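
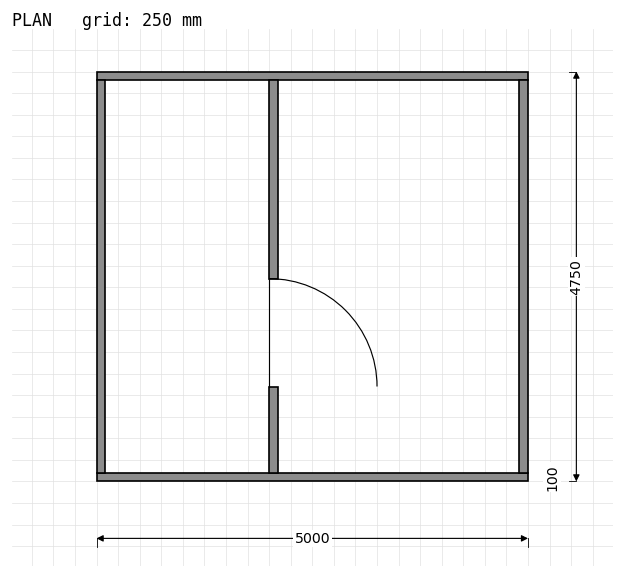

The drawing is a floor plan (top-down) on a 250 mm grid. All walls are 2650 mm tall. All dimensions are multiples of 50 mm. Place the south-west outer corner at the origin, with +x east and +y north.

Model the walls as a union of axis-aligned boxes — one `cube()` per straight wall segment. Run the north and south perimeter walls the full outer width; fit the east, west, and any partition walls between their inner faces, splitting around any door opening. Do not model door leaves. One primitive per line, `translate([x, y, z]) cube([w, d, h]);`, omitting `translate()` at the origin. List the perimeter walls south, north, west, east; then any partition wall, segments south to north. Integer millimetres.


cube([5000, 100, 2650]);
translate([0, 4650, 0]) cube([5000, 100, 2650]);
translate([0, 100, 0]) cube([100, 4550, 2650]);
translate([4900, 100, 0]) cube([100, 4550, 2650]);
translate([2000, 100, 0]) cube([100, 1000, 2650]);
translate([2000, 2350, 0]) cube([100, 2300, 2650]);


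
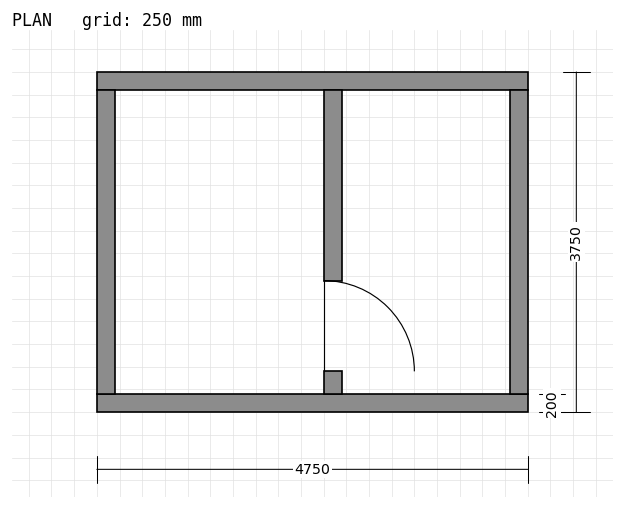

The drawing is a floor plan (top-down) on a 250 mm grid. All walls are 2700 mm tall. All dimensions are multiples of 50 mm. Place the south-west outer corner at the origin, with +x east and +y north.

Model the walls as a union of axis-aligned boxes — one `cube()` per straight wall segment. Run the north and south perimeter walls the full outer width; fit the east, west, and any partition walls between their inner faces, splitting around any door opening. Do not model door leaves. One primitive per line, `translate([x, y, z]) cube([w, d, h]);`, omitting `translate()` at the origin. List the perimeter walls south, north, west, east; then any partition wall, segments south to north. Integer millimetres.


cube([4750, 200, 2700]);
translate([0, 3550, 0]) cube([4750, 200, 2700]);
translate([0, 200, 0]) cube([200, 3350, 2700]);
translate([4550, 200, 0]) cube([200, 3350, 2700]);
translate([2500, 200, 0]) cube([200, 250, 2700]);
translate([2500, 1450, 0]) cube([200, 2100, 2700]);


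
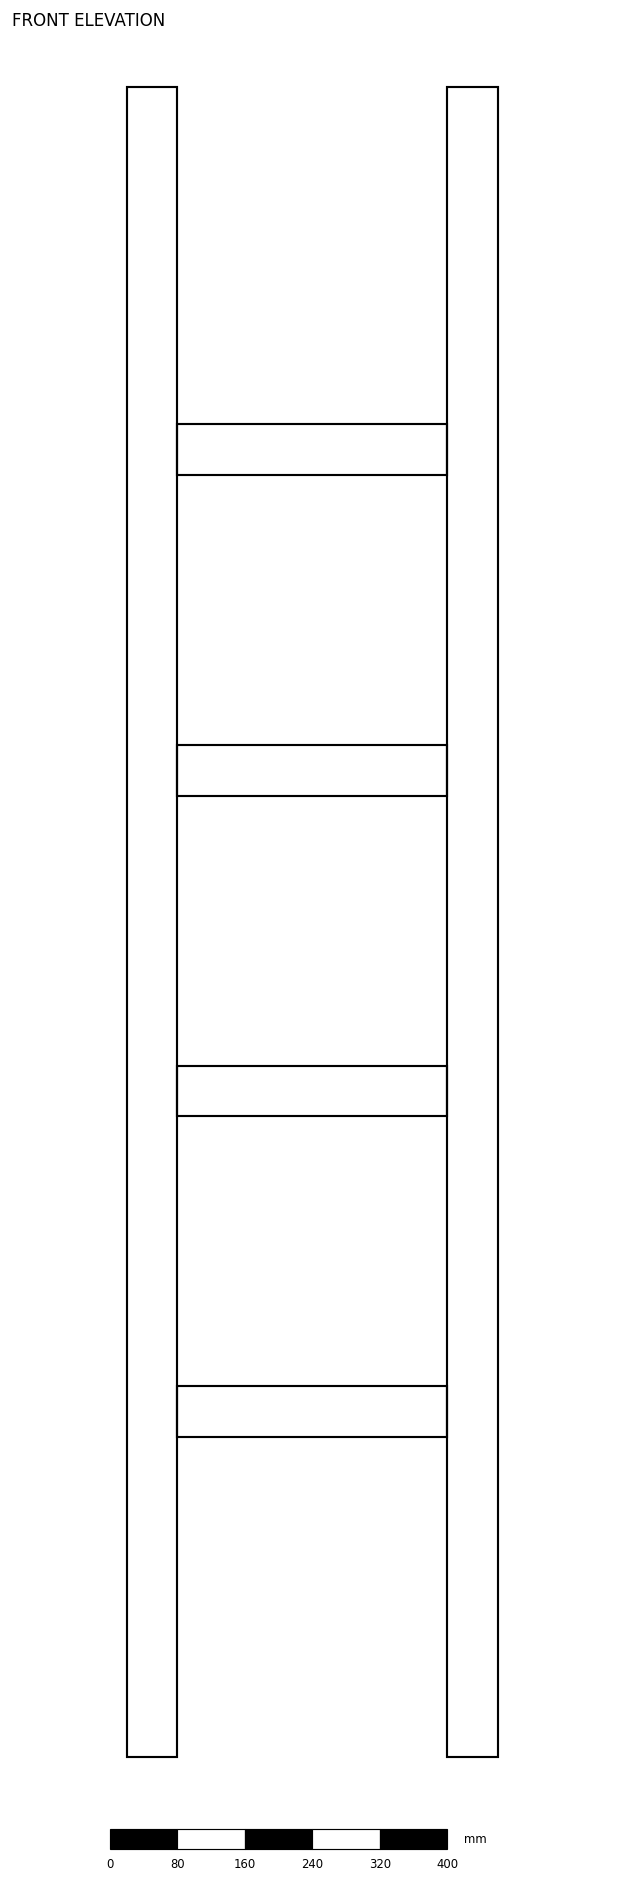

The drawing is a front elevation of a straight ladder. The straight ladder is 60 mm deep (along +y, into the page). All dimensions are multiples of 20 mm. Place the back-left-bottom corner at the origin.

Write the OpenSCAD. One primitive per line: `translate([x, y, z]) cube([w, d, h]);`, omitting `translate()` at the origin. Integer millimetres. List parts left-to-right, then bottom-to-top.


cube([60, 60, 1980]);
translate([60, 0, 380]) cube([320, 60, 60]);
translate([60, 0, 760]) cube([320, 60, 60]);
translate([60, 0, 1140]) cube([320, 60, 60]);
translate([60, 0, 1520]) cube([320, 60, 60]);
translate([380, 0, 0]) cube([60, 60, 1980]);


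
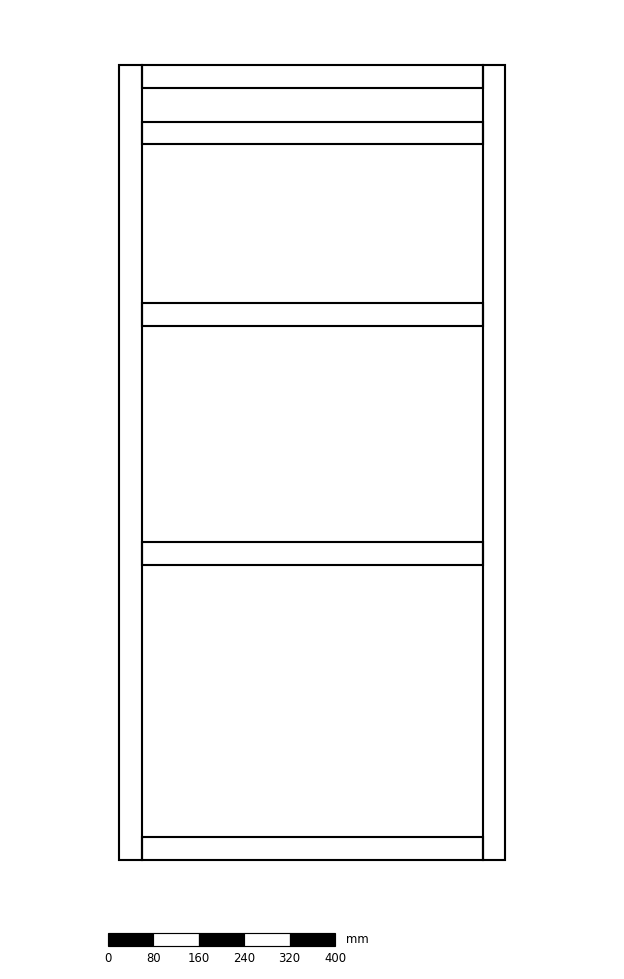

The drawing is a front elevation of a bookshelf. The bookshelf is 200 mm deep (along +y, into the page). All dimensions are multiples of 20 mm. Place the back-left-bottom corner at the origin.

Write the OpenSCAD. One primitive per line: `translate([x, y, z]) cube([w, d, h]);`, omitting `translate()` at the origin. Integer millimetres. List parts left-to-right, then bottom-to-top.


cube([40, 200, 1400]);
translate([40, 0, 0]) cube([600, 200, 40]);
translate([40, 0, 520]) cube([600, 200, 40]);
translate([40, 0, 940]) cube([600, 200, 40]);
translate([40, 0, 1260]) cube([600, 200, 40]);
translate([40, 0, 1360]) cube([600, 200, 40]);
translate([640, 0, 0]) cube([40, 200, 1400]);


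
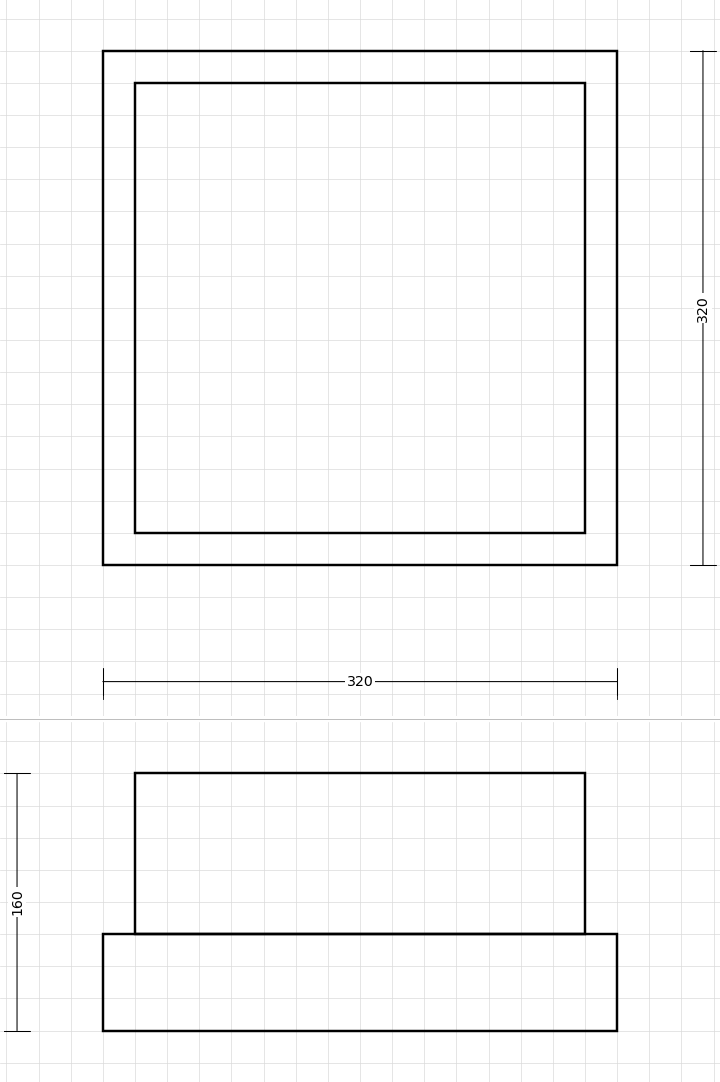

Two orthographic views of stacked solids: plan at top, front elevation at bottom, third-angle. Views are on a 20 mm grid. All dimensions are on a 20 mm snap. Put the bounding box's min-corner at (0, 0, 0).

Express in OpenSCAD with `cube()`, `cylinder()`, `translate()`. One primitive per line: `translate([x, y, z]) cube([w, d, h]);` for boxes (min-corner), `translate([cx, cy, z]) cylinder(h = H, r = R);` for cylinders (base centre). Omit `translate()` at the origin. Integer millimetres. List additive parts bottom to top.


cube([320, 320, 60]);
translate([20, 20, 60]) cube([280, 280, 100]);


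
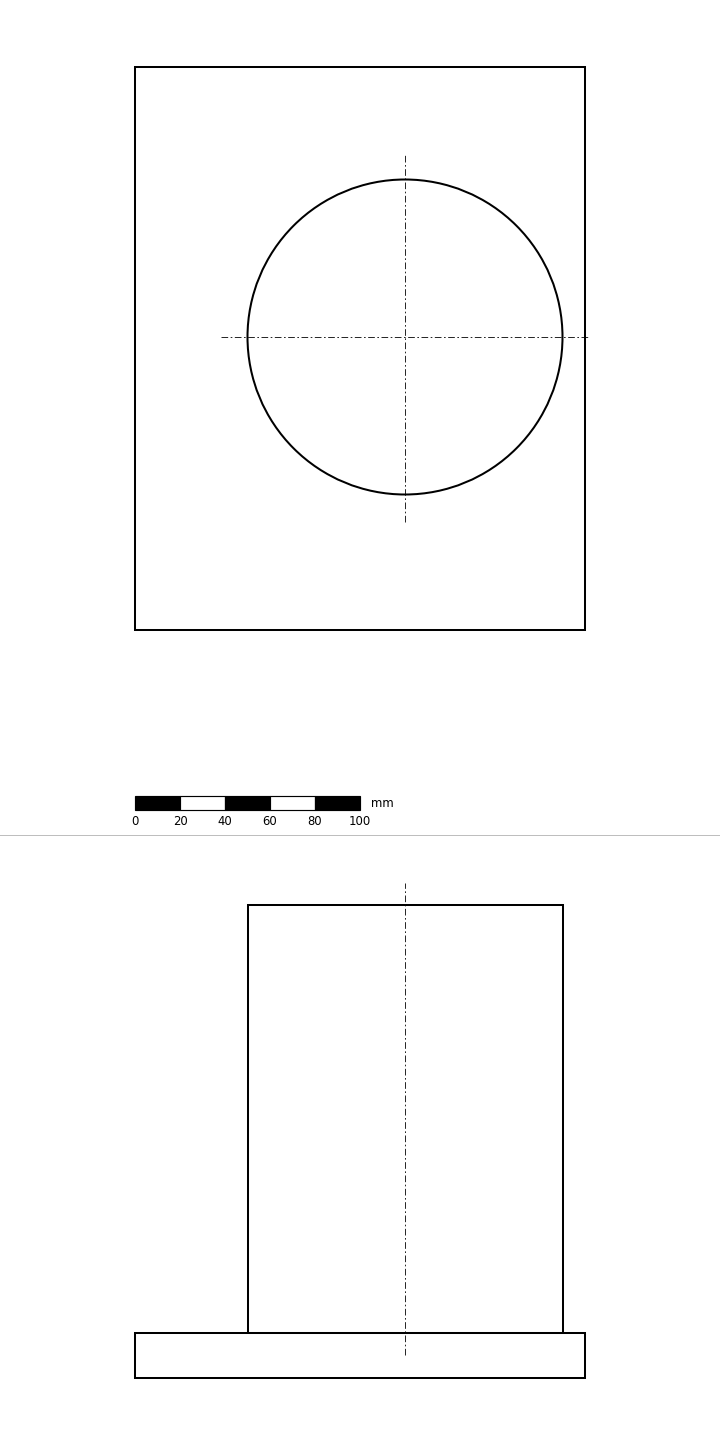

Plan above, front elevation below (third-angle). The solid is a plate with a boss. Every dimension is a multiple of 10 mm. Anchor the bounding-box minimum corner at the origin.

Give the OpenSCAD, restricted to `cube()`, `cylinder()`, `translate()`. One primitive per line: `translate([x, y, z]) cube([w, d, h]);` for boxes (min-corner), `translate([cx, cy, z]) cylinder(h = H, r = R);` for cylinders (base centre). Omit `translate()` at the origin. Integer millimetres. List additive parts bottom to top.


cube([200, 250, 20]);
translate([120, 130, 20]) cylinder(h = 190, r = 70);


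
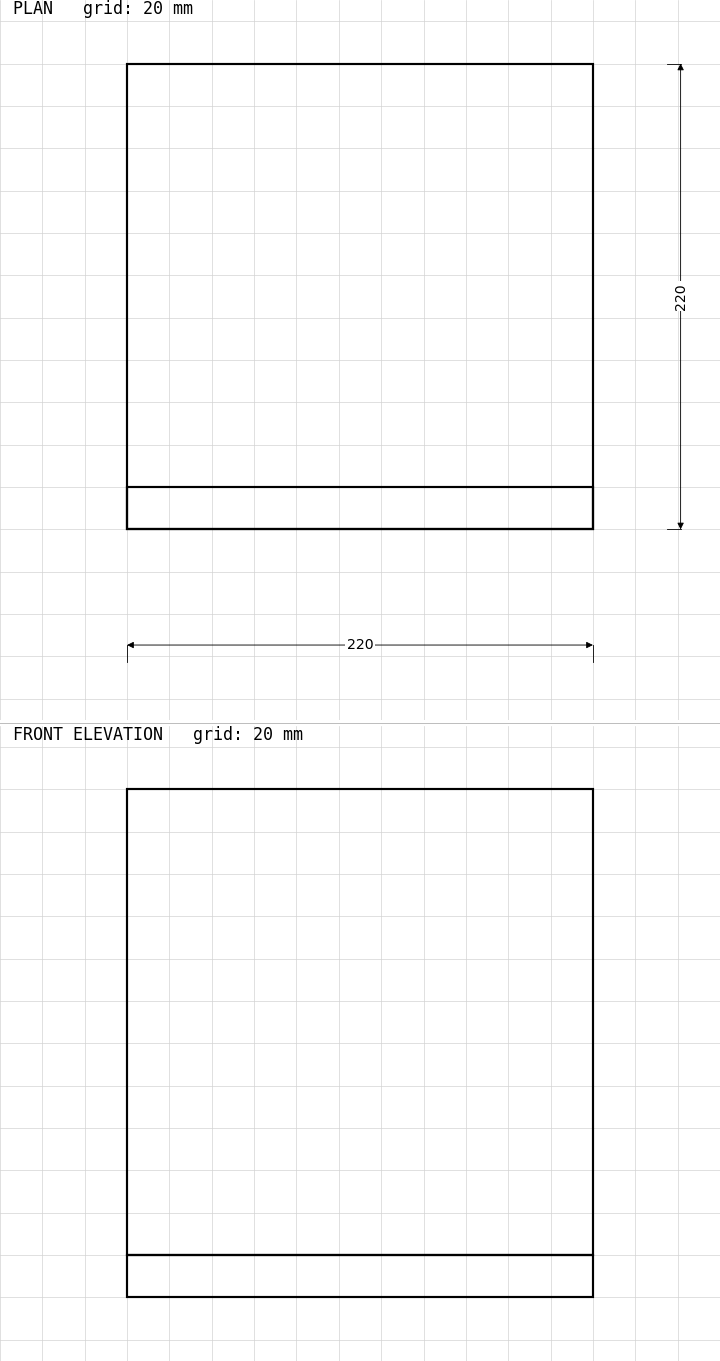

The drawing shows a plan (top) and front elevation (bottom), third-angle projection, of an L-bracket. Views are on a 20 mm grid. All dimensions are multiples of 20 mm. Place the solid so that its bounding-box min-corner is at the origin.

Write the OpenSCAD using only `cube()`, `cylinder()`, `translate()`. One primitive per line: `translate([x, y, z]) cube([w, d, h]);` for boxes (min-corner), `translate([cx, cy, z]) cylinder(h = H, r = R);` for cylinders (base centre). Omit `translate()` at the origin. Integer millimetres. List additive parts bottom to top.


cube([220, 220, 20]);
translate([0, 0, 20]) cube([220, 20, 220]);


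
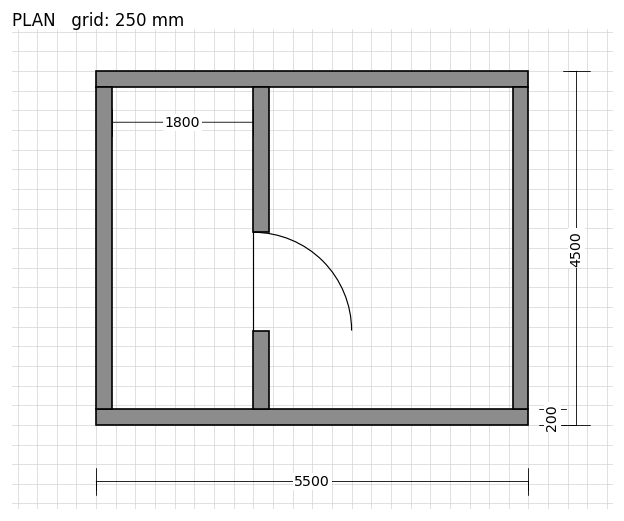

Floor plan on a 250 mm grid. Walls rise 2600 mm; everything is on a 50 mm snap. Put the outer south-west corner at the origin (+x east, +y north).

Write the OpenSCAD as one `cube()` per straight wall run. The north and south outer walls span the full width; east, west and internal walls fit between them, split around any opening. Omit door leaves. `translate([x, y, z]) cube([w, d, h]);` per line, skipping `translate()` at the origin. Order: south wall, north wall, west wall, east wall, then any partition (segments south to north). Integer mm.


cube([5500, 200, 2600]);
translate([0, 4300, 0]) cube([5500, 200, 2600]);
translate([0, 200, 0]) cube([200, 4100, 2600]);
translate([5300, 200, 0]) cube([200, 4100, 2600]);
translate([2000, 200, 0]) cube([200, 1000, 2600]);
translate([2000, 2450, 0]) cube([200, 1850, 2600]);


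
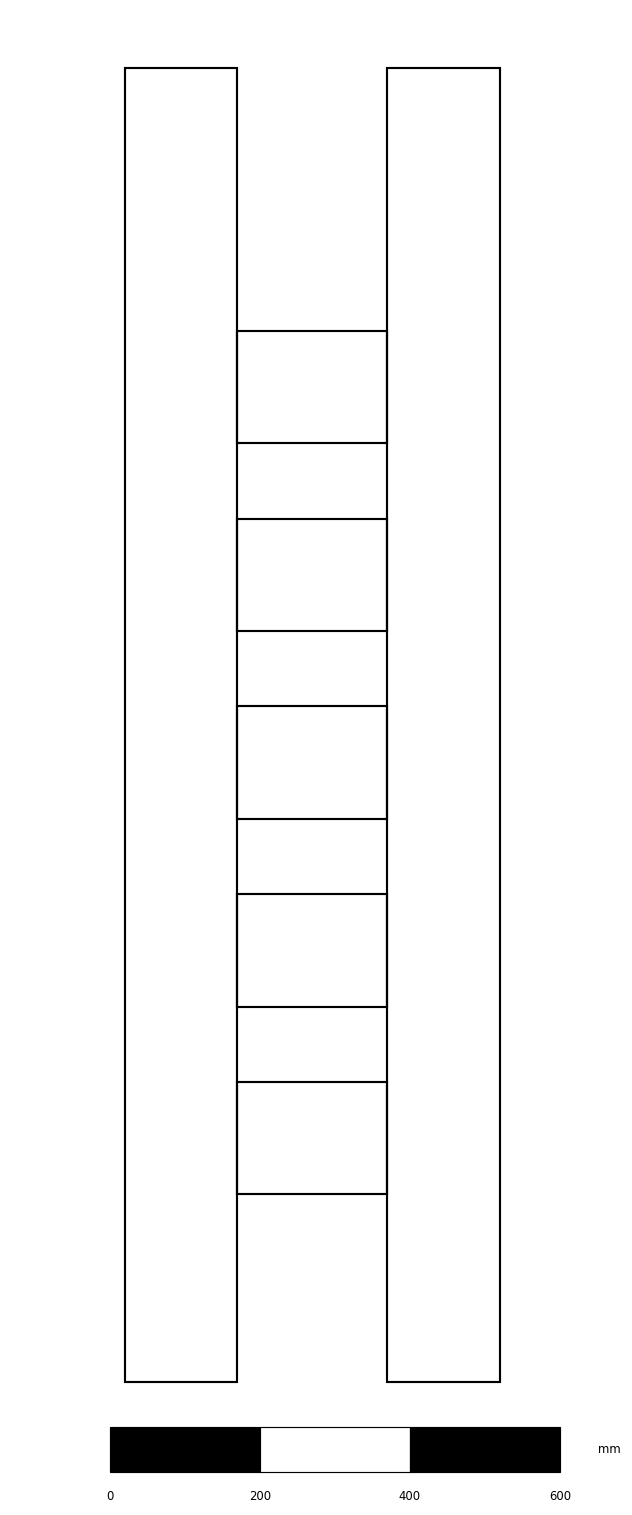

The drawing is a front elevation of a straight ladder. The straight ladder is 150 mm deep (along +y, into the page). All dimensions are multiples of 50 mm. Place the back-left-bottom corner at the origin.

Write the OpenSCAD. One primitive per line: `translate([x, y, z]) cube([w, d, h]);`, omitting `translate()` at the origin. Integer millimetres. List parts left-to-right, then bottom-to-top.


cube([150, 150, 1750]);
translate([150, 0, 250]) cube([200, 150, 150]);
translate([150, 0, 500]) cube([200, 150, 150]);
translate([150, 0, 750]) cube([200, 150, 150]);
translate([150, 0, 1000]) cube([200, 150, 150]);
translate([150, 0, 1250]) cube([200, 150, 150]);
translate([350, 0, 0]) cube([150, 150, 1750]);


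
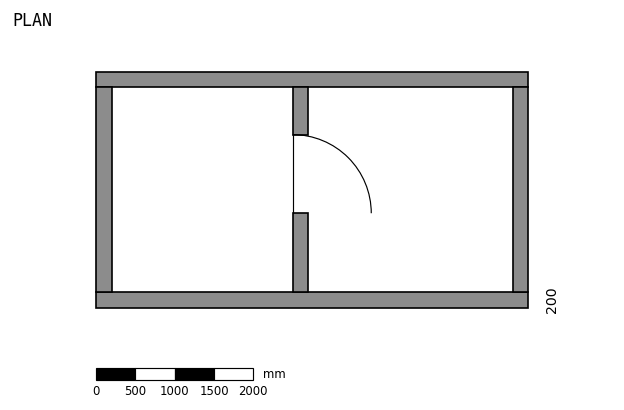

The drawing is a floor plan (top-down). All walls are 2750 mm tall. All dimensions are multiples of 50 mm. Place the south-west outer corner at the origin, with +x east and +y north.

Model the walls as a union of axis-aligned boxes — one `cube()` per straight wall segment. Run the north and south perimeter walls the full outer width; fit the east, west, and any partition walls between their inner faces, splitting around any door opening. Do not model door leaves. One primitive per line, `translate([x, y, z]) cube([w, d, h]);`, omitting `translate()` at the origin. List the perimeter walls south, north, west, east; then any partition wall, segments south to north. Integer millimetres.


cube([5500, 200, 2750]);
translate([0, 2800, 0]) cube([5500, 200, 2750]);
translate([0, 200, 0]) cube([200, 2600, 2750]);
translate([5300, 200, 0]) cube([200, 2600, 2750]);
translate([2500, 200, 0]) cube([200, 1000, 2750]);
translate([2500, 2200, 0]) cube([200, 600, 2750]);


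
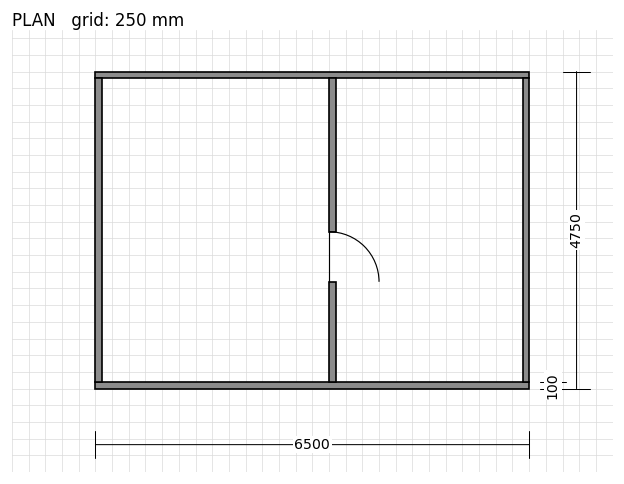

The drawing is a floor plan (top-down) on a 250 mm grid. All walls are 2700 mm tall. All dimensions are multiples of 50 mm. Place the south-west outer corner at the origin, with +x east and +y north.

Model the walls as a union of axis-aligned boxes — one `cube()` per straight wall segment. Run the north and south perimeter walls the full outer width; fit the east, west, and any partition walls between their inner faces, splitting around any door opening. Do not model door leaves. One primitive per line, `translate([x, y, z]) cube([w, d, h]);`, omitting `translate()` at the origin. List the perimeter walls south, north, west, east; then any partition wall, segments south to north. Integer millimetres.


cube([6500, 100, 2700]);
translate([0, 4650, 0]) cube([6500, 100, 2700]);
translate([0, 100, 0]) cube([100, 4550, 2700]);
translate([6400, 100, 0]) cube([100, 4550, 2700]);
translate([3500, 100, 0]) cube([100, 1500, 2700]);
translate([3500, 2350, 0]) cube([100, 2300, 2700]);


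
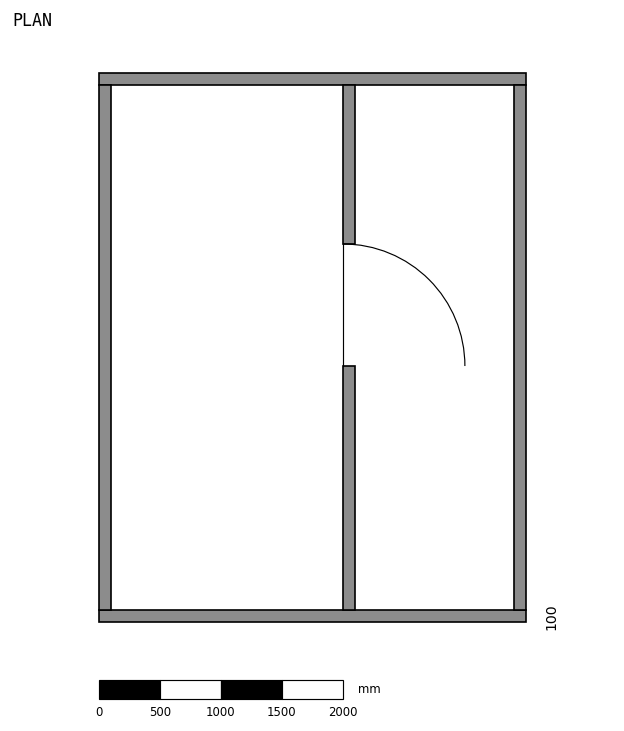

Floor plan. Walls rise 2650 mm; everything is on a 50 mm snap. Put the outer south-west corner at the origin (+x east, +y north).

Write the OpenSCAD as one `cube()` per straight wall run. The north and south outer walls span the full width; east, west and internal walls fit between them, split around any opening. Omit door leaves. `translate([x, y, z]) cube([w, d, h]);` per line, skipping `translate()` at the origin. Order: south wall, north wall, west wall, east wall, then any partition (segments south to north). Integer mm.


cube([3500, 100, 2650]);
translate([0, 4400, 0]) cube([3500, 100, 2650]);
translate([0, 100, 0]) cube([100, 4300, 2650]);
translate([3400, 100, 0]) cube([100, 4300, 2650]);
translate([2000, 100, 0]) cube([100, 2000, 2650]);
translate([2000, 3100, 0]) cube([100, 1300, 2650]);


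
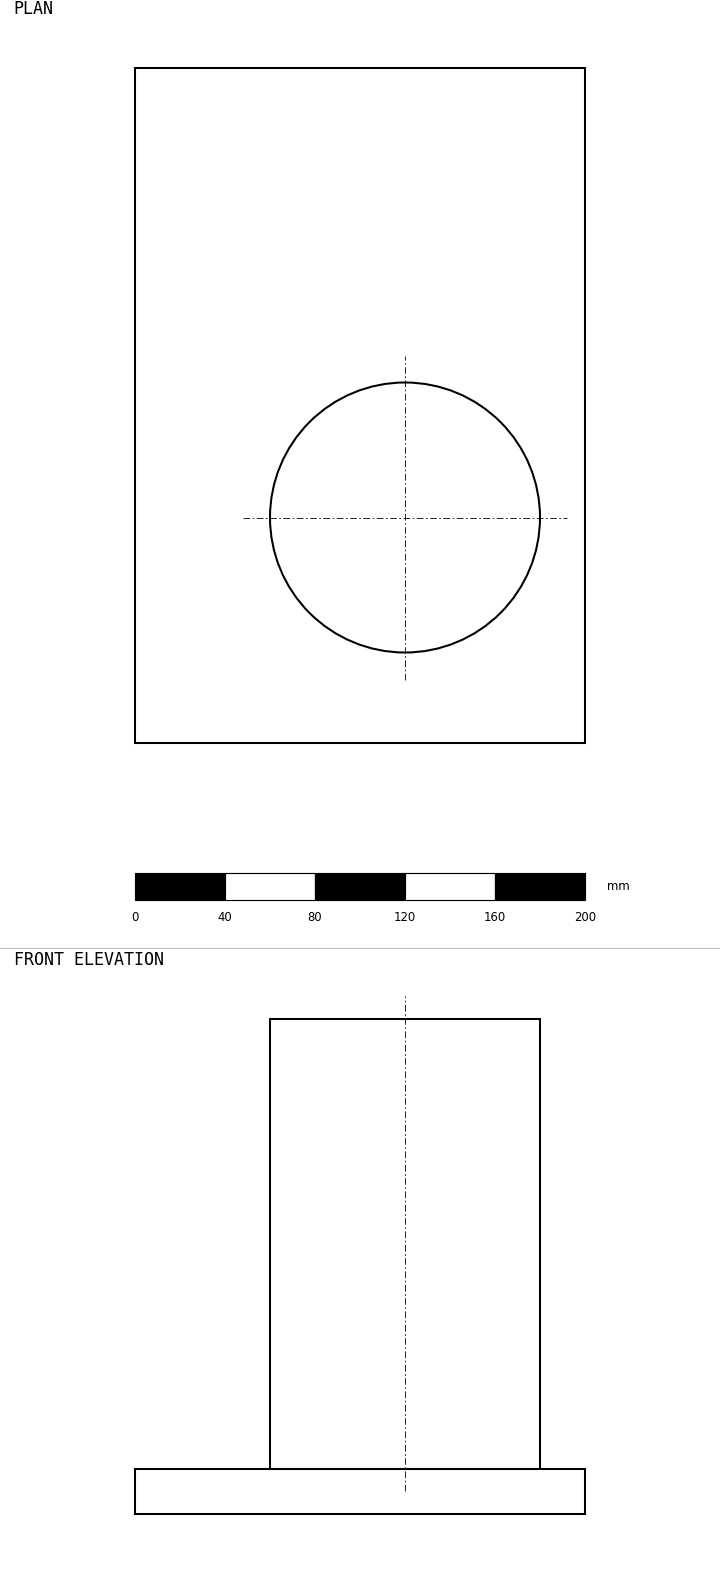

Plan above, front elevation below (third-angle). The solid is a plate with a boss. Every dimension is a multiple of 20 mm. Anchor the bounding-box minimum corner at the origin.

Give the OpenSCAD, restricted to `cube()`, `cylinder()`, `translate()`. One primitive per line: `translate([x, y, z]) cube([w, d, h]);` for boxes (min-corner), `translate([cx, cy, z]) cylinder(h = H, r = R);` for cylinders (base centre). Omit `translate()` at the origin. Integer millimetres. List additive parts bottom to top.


cube([200, 300, 20]);
translate([120, 100, 20]) cylinder(h = 200, r = 60);


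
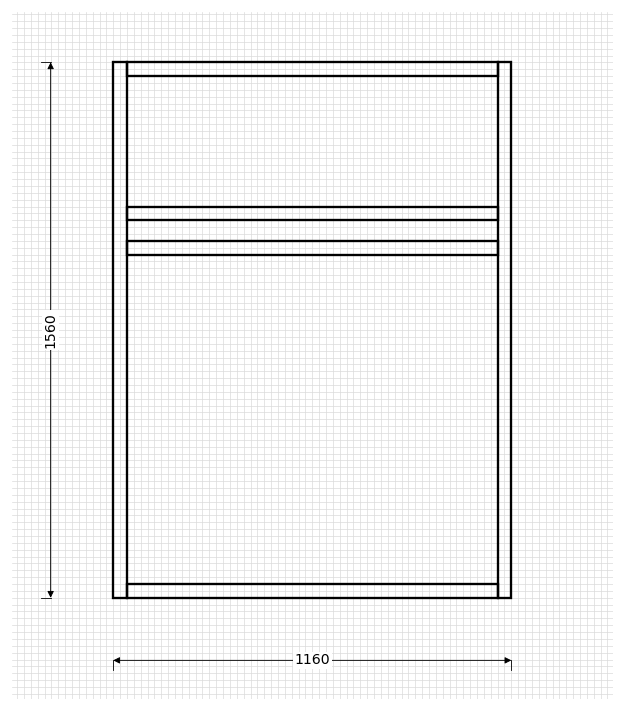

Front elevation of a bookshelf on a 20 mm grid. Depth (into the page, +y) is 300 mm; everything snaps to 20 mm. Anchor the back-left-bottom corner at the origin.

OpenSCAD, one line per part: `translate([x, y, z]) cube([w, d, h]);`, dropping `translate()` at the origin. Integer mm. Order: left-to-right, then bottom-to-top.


cube([40, 300, 1560]);
translate([40, 0, 0]) cube([1080, 300, 40]);
translate([40, 0, 1000]) cube([1080, 300, 40]);
translate([40, 0, 1100]) cube([1080, 300, 40]);
translate([40, 0, 1520]) cube([1080, 300, 40]);
translate([1120, 0, 0]) cube([40, 300, 1560]);


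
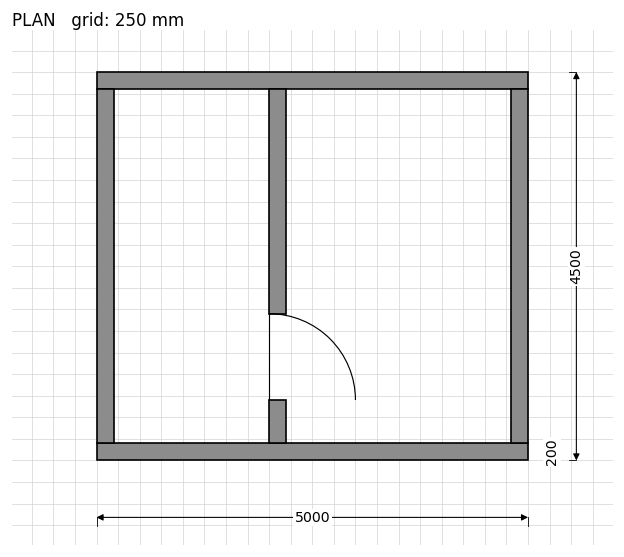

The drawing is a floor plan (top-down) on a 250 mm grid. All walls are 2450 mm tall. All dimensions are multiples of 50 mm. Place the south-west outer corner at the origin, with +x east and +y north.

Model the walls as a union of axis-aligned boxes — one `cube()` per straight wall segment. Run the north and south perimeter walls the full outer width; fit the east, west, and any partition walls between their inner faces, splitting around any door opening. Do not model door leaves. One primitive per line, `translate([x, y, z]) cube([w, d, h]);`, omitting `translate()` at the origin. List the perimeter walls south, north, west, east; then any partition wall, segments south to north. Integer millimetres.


cube([5000, 200, 2450]);
translate([0, 4300, 0]) cube([5000, 200, 2450]);
translate([0, 200, 0]) cube([200, 4100, 2450]);
translate([4800, 200, 0]) cube([200, 4100, 2450]);
translate([2000, 200, 0]) cube([200, 500, 2450]);
translate([2000, 1700, 0]) cube([200, 2600, 2450]);


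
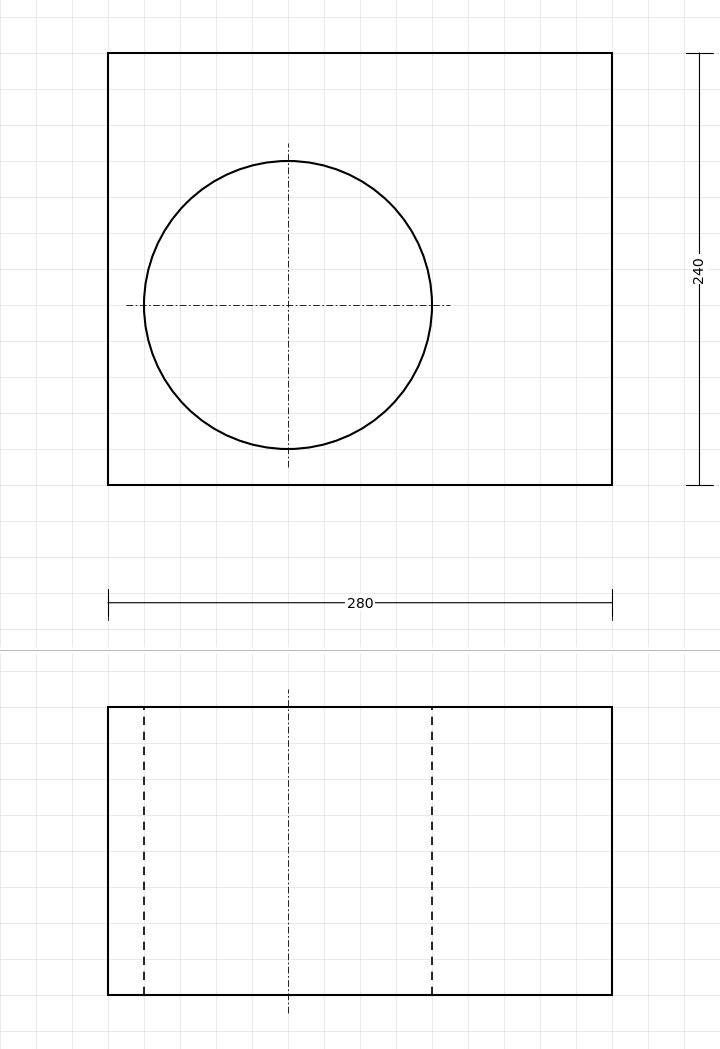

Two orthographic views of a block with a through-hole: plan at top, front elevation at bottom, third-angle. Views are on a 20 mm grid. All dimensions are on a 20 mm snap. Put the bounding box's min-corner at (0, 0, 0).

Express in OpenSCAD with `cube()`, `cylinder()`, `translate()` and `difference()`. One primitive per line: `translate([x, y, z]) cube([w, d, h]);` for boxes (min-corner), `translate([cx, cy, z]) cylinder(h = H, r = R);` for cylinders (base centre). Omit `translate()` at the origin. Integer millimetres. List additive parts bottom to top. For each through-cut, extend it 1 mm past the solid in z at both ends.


difference() {
  cube([280, 240, 160]);
  translate([100, 100, -1]) cylinder(h = 162, r = 80);
}


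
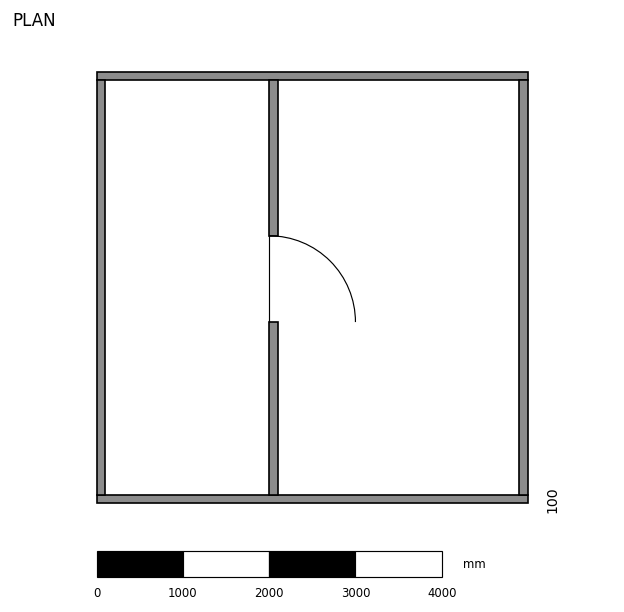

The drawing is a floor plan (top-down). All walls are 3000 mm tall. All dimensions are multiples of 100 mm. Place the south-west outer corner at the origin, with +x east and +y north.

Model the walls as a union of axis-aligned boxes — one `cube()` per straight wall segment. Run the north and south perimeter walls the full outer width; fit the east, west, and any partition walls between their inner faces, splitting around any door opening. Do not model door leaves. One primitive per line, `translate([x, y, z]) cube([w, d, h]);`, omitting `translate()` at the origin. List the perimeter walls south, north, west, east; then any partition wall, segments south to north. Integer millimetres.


cube([5000, 100, 3000]);
translate([0, 4900, 0]) cube([5000, 100, 3000]);
translate([0, 100, 0]) cube([100, 4800, 3000]);
translate([4900, 100, 0]) cube([100, 4800, 3000]);
translate([2000, 100, 0]) cube([100, 2000, 3000]);
translate([2000, 3100, 0]) cube([100, 1800, 3000]);


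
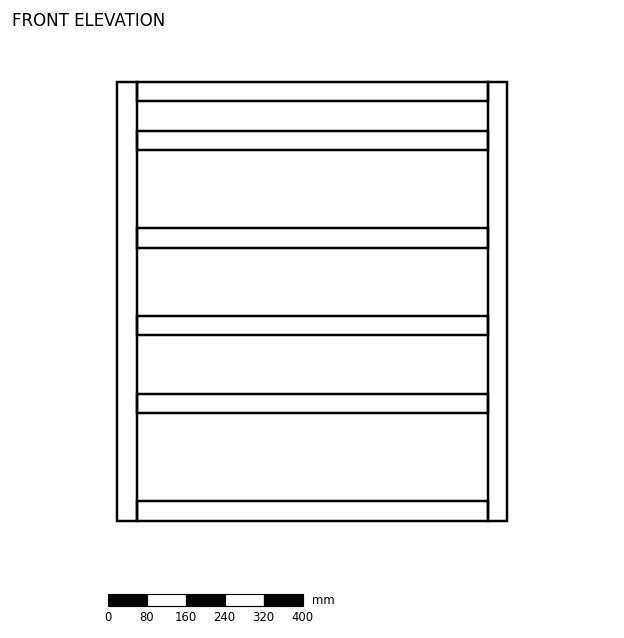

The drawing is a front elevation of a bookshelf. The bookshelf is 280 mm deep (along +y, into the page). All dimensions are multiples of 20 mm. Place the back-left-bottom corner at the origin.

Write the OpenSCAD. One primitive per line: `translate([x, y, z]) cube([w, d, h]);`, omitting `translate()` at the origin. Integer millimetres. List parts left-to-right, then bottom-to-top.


cube([40, 280, 900]);
translate([40, 0, 0]) cube([720, 280, 40]);
translate([40, 0, 220]) cube([720, 280, 40]);
translate([40, 0, 380]) cube([720, 280, 40]);
translate([40, 0, 560]) cube([720, 280, 40]);
translate([40, 0, 760]) cube([720, 280, 40]);
translate([40, 0, 860]) cube([720, 280, 40]);
translate([760, 0, 0]) cube([40, 280, 900]);


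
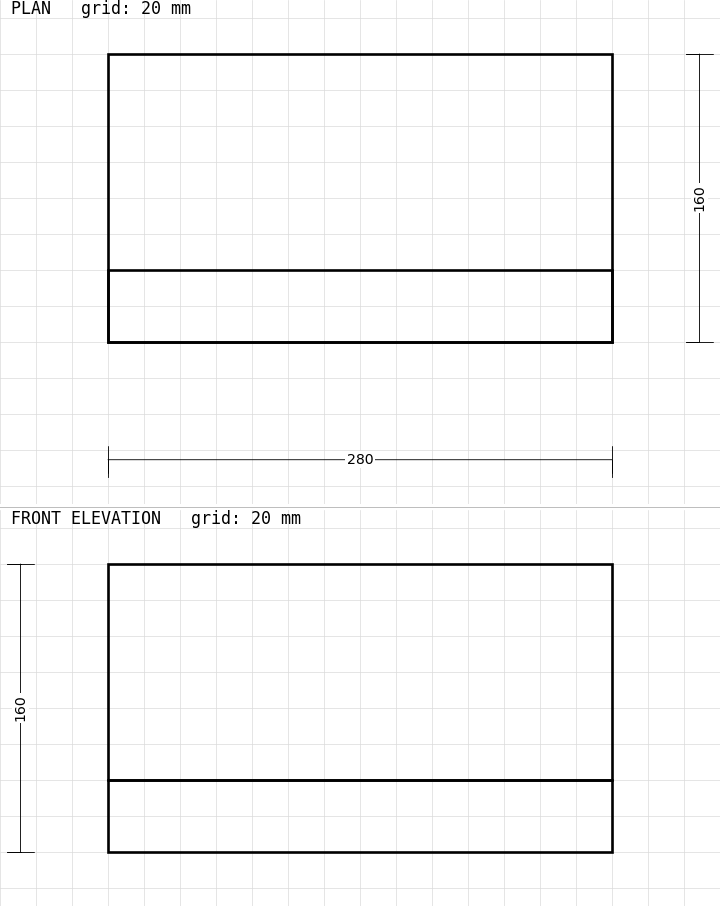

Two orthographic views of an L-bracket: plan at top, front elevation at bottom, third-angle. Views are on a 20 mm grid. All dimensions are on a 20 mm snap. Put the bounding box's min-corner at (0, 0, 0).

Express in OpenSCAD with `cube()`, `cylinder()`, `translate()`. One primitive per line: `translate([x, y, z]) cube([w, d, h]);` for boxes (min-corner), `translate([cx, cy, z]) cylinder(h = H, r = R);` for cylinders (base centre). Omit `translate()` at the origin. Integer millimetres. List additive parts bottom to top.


cube([280, 160, 40]);
translate([0, 0, 40]) cube([280, 40, 120]);


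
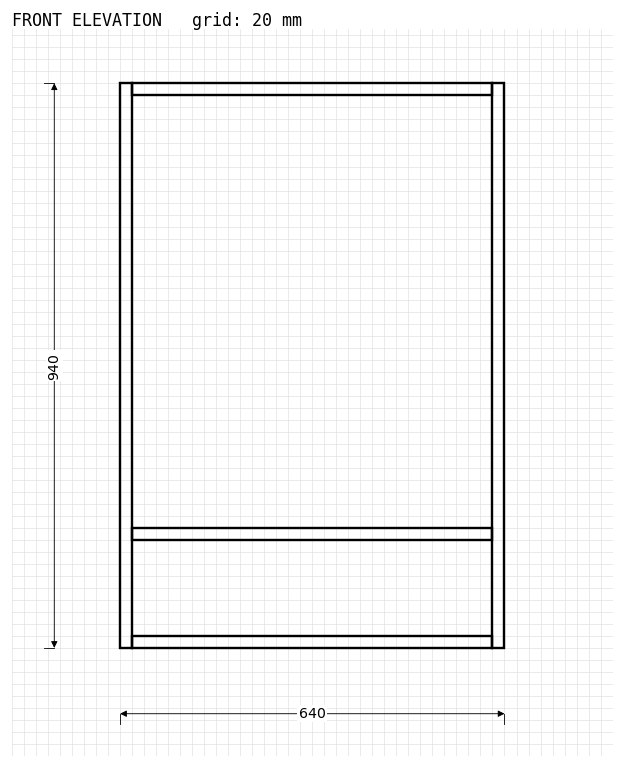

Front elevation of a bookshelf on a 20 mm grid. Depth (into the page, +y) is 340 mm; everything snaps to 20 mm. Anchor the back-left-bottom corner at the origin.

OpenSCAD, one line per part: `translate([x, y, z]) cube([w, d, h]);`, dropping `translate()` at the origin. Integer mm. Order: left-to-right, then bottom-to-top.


cube([20, 340, 940]);
translate([20, 0, 0]) cube([600, 340, 20]);
translate([20, 0, 180]) cube([600, 340, 20]);
translate([20, 0, 920]) cube([600, 340, 20]);
translate([620, 0, 0]) cube([20, 340, 940]);


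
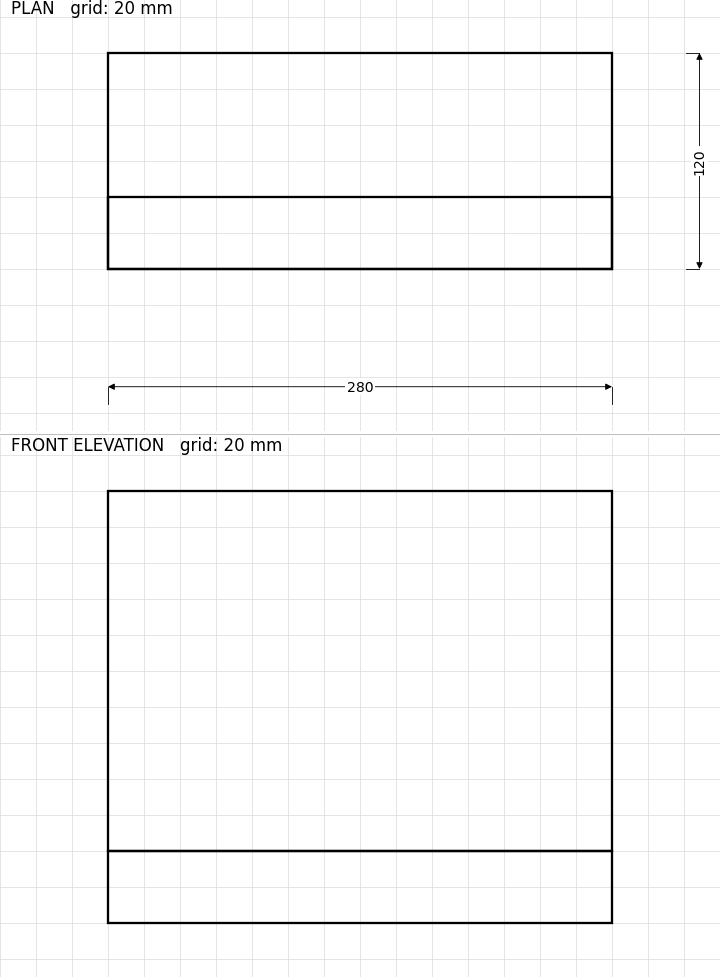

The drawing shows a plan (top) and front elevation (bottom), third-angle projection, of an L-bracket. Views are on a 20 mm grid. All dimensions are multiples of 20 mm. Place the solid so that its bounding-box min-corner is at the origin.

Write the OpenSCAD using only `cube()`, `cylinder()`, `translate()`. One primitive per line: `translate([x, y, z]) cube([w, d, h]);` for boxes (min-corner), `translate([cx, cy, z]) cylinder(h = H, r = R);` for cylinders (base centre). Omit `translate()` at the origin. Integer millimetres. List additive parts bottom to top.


cube([280, 120, 40]);
translate([0, 0, 40]) cube([280, 40, 200]);


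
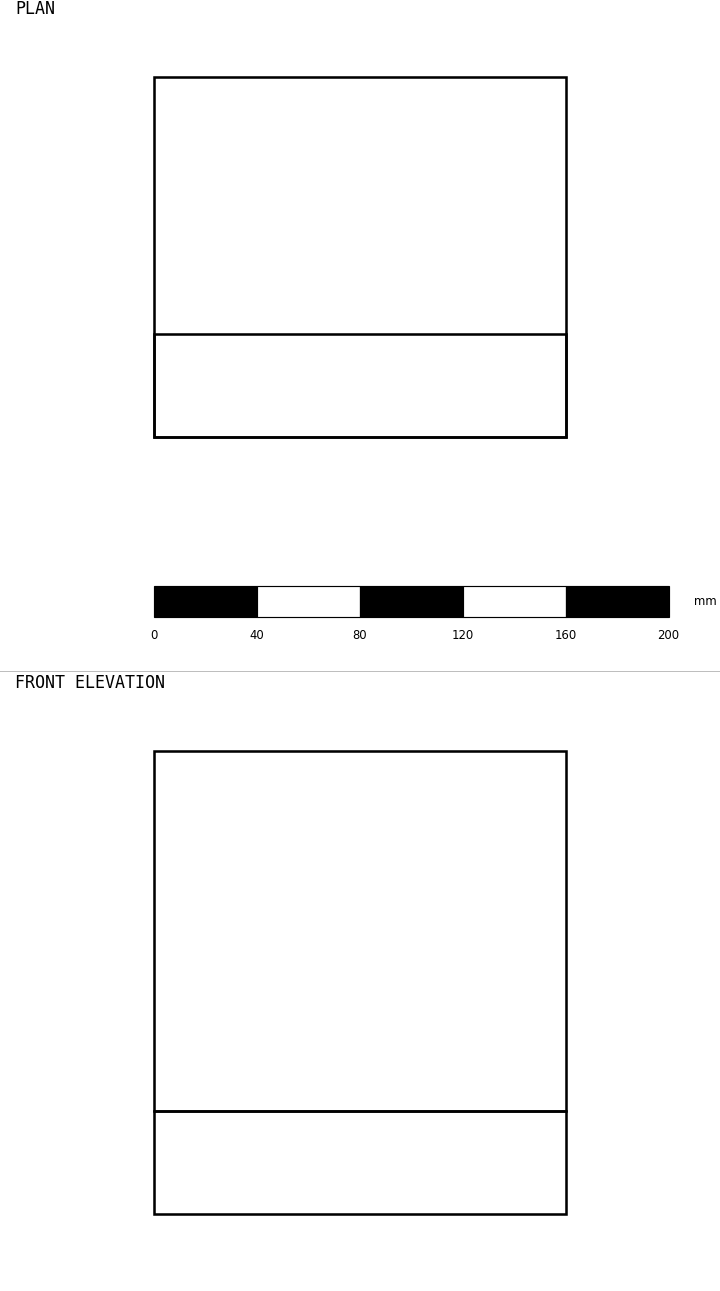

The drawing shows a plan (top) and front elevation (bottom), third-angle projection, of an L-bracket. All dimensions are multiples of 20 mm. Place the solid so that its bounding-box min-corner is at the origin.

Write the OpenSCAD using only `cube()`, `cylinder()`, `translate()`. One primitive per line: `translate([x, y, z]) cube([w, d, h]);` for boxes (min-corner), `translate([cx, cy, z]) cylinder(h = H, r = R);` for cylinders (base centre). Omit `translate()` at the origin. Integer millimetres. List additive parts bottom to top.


cube([160, 140, 40]);
translate([0, 0, 40]) cube([160, 40, 140]);


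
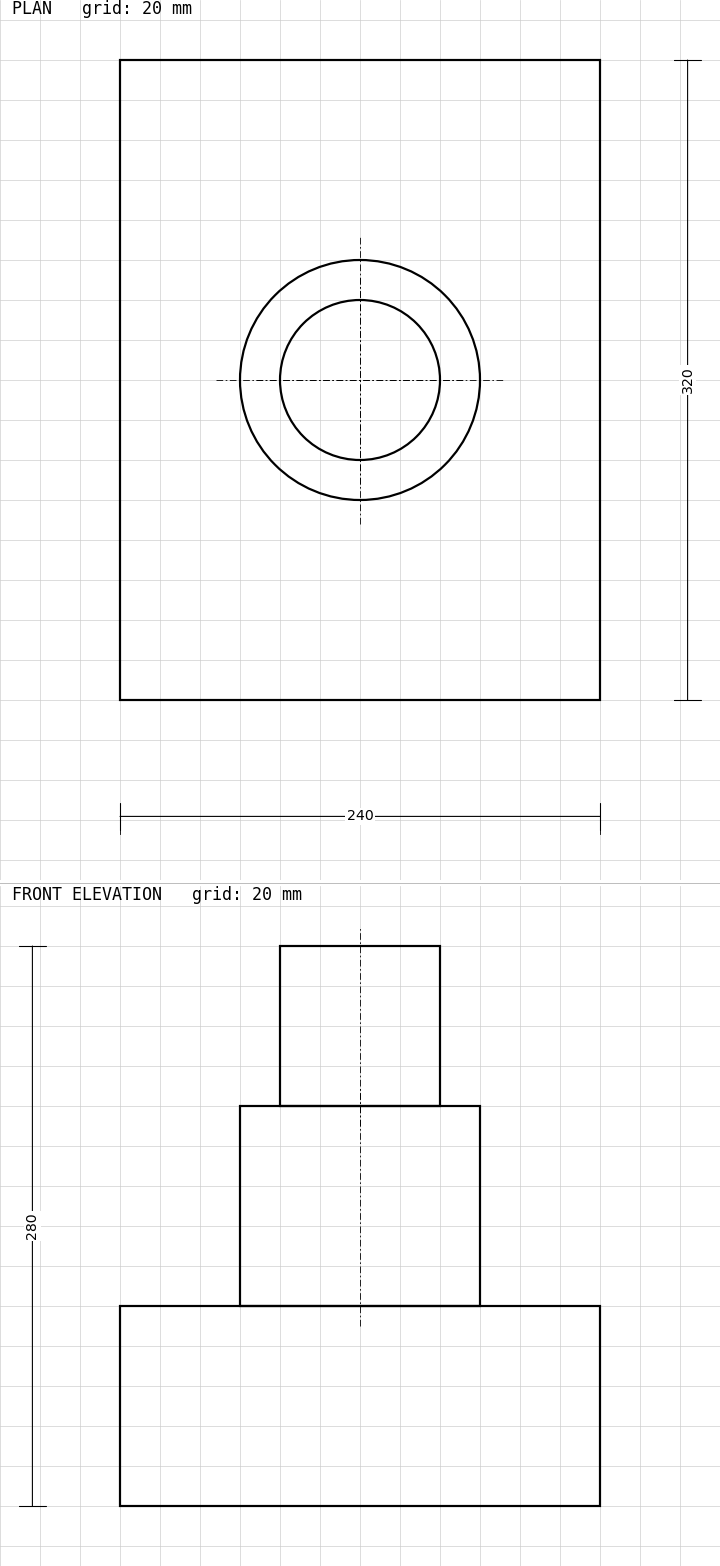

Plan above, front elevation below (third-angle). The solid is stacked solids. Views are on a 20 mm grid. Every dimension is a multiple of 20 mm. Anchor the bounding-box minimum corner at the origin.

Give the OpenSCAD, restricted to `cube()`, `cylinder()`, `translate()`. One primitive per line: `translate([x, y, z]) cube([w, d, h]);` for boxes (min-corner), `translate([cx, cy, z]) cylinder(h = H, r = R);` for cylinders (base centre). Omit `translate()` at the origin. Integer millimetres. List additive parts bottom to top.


cube([240, 320, 100]);
translate([120, 160, 100]) cylinder(h = 100, r = 60);
translate([120, 160, 200]) cylinder(h = 80, r = 40);


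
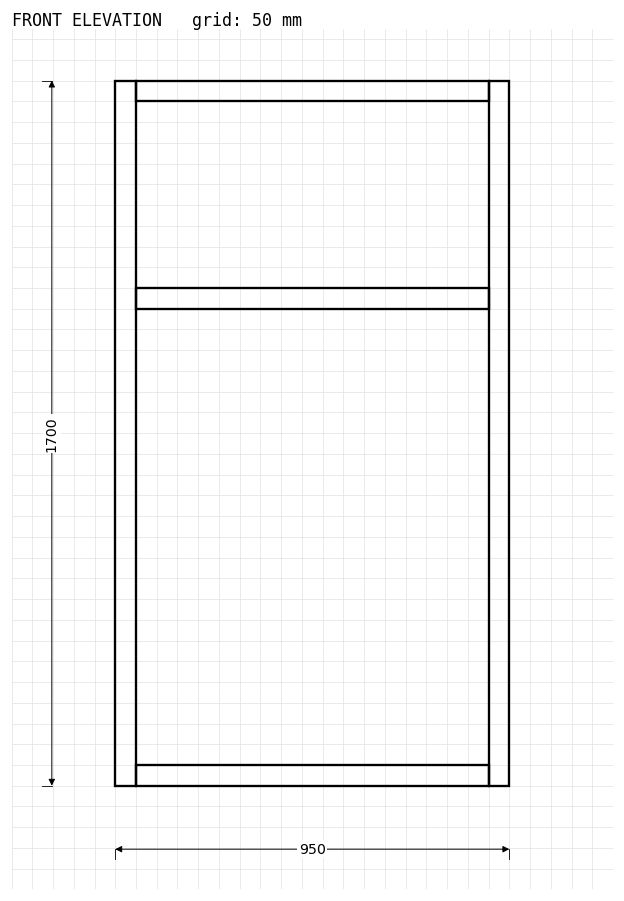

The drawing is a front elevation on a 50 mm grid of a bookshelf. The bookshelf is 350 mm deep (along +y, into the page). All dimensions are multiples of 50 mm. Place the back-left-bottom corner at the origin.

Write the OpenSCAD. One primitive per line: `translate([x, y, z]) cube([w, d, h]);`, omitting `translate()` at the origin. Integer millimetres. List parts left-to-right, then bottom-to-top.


cube([50, 350, 1700]);
translate([50, 0, 0]) cube([850, 350, 50]);
translate([50, 0, 1150]) cube([850, 350, 50]);
translate([50, 0, 1650]) cube([850, 350, 50]);
translate([900, 0, 0]) cube([50, 350, 1700]);


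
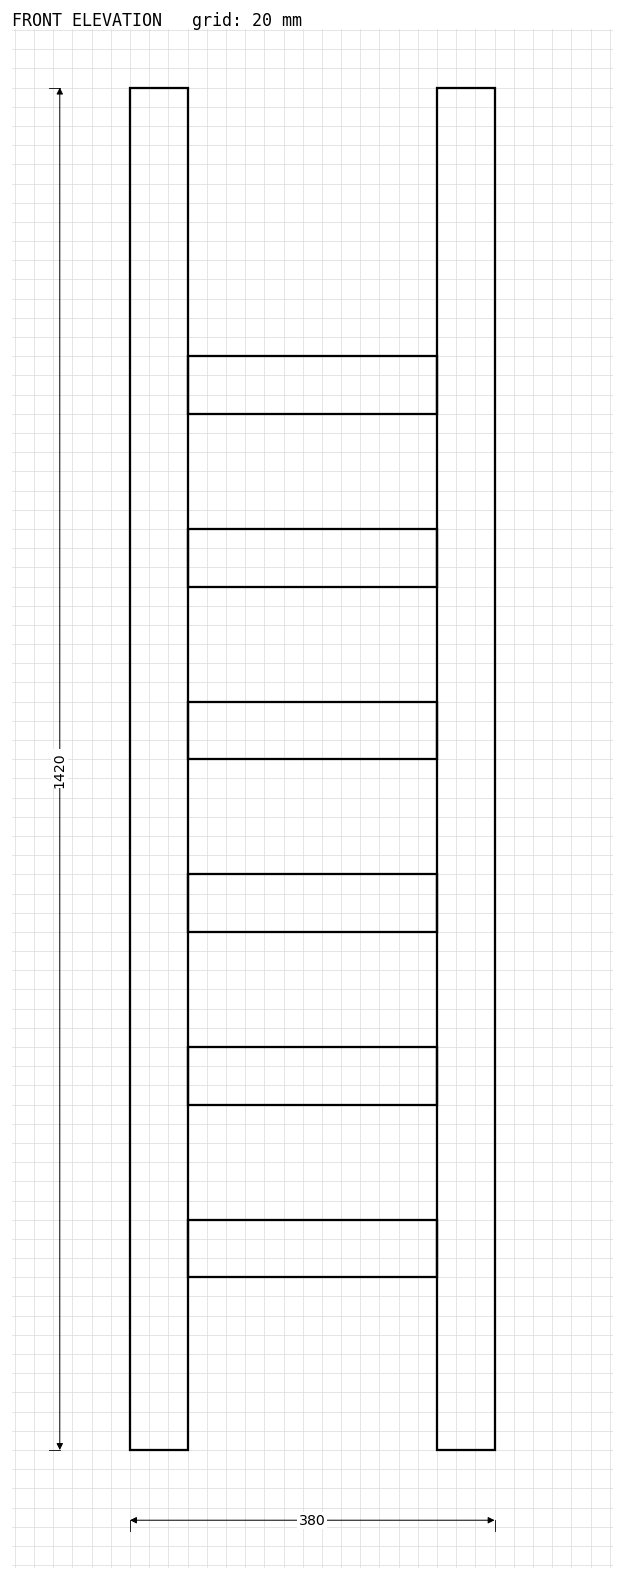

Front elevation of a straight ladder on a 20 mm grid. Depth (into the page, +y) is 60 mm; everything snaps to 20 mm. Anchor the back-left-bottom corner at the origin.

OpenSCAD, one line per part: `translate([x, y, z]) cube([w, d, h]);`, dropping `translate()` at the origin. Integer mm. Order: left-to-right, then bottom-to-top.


cube([60, 60, 1420]);
translate([60, 0, 180]) cube([260, 60, 60]);
translate([60, 0, 360]) cube([260, 60, 60]);
translate([60, 0, 540]) cube([260, 60, 60]);
translate([60, 0, 720]) cube([260, 60, 60]);
translate([60, 0, 900]) cube([260, 60, 60]);
translate([60, 0, 1080]) cube([260, 60, 60]);
translate([320, 0, 0]) cube([60, 60, 1420]);


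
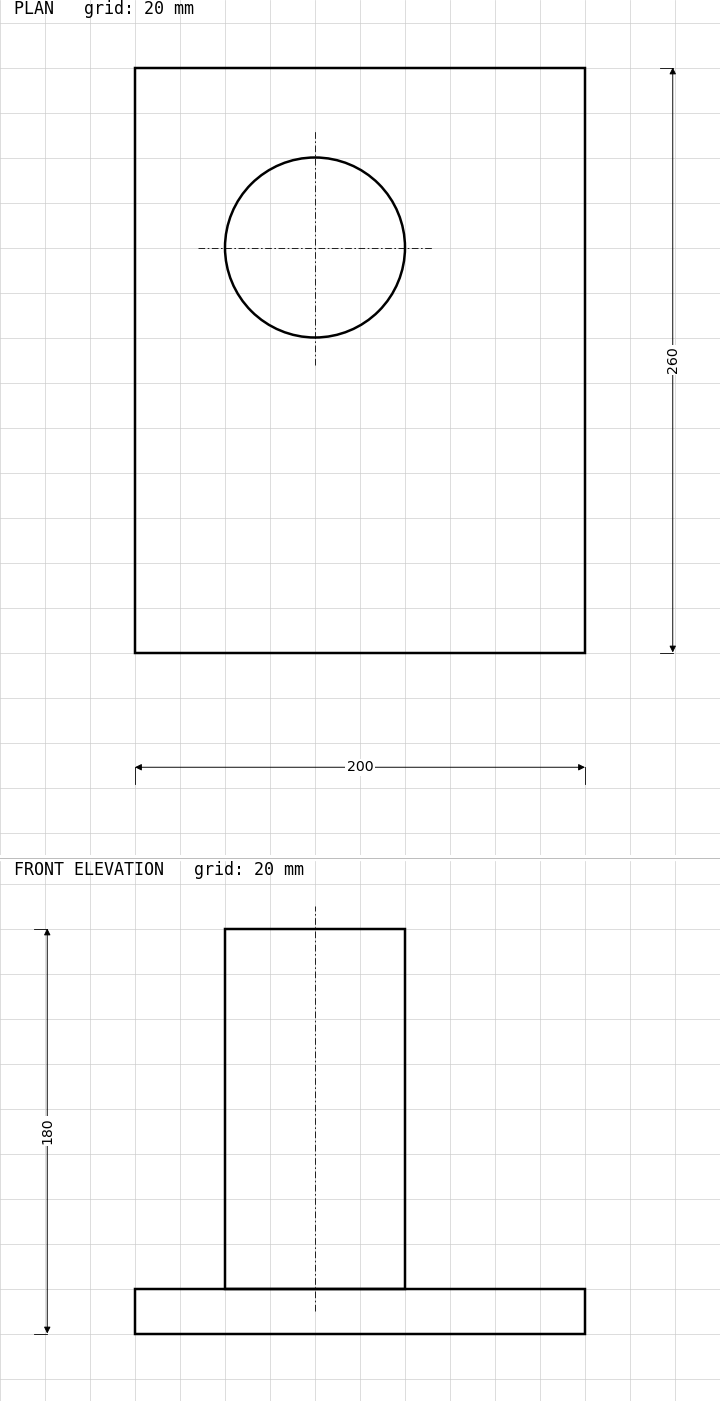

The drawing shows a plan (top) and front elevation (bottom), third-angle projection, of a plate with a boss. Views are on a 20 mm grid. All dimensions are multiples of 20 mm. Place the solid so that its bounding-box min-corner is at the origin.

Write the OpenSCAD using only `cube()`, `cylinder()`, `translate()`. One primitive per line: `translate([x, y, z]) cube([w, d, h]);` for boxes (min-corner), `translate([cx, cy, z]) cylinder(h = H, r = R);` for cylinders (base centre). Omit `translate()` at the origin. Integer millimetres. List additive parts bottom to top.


cube([200, 260, 20]);
translate([80, 180, 20]) cylinder(h = 160, r = 40);


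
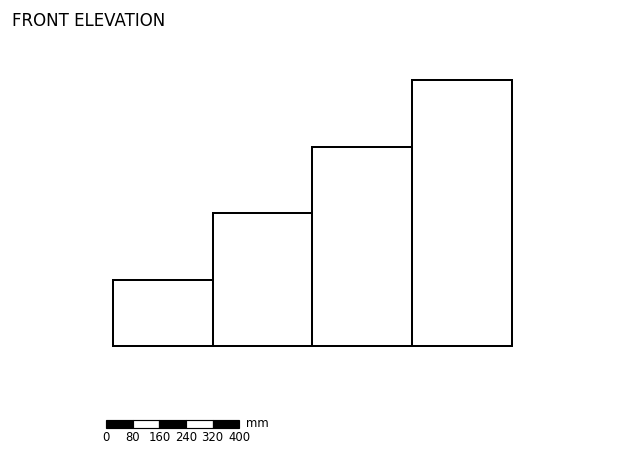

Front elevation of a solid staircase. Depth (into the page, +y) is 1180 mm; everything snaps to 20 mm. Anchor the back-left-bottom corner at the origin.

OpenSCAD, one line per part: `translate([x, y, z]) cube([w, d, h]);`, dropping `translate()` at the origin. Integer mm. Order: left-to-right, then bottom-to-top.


cube([300, 1180, 200]);
translate([300, 0, 0]) cube([300, 1180, 400]);
translate([600, 0, 0]) cube([300, 1180, 600]);
translate([900, 0, 0]) cube([300, 1180, 800]);


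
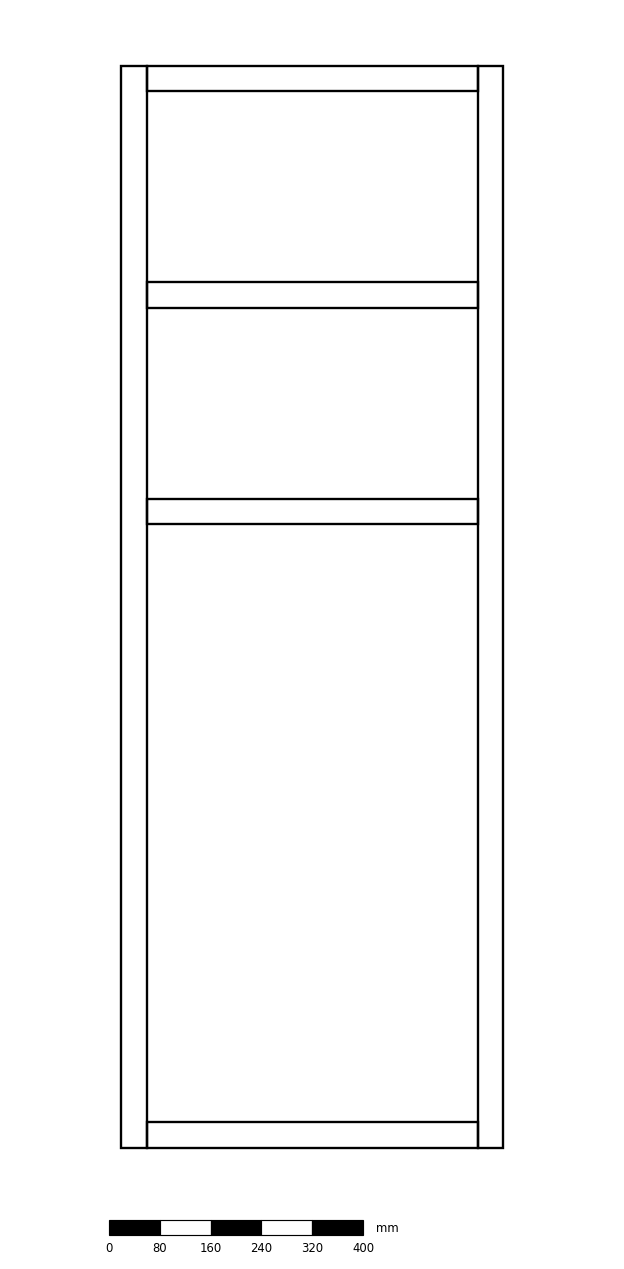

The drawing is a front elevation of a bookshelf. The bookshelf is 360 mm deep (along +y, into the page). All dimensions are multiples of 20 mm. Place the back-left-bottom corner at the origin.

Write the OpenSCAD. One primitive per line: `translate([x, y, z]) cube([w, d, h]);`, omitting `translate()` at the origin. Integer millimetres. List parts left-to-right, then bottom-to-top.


cube([40, 360, 1700]);
translate([40, 0, 0]) cube([520, 360, 40]);
translate([40, 0, 980]) cube([520, 360, 40]);
translate([40, 0, 1320]) cube([520, 360, 40]);
translate([40, 0, 1660]) cube([520, 360, 40]);
translate([560, 0, 0]) cube([40, 360, 1700]);


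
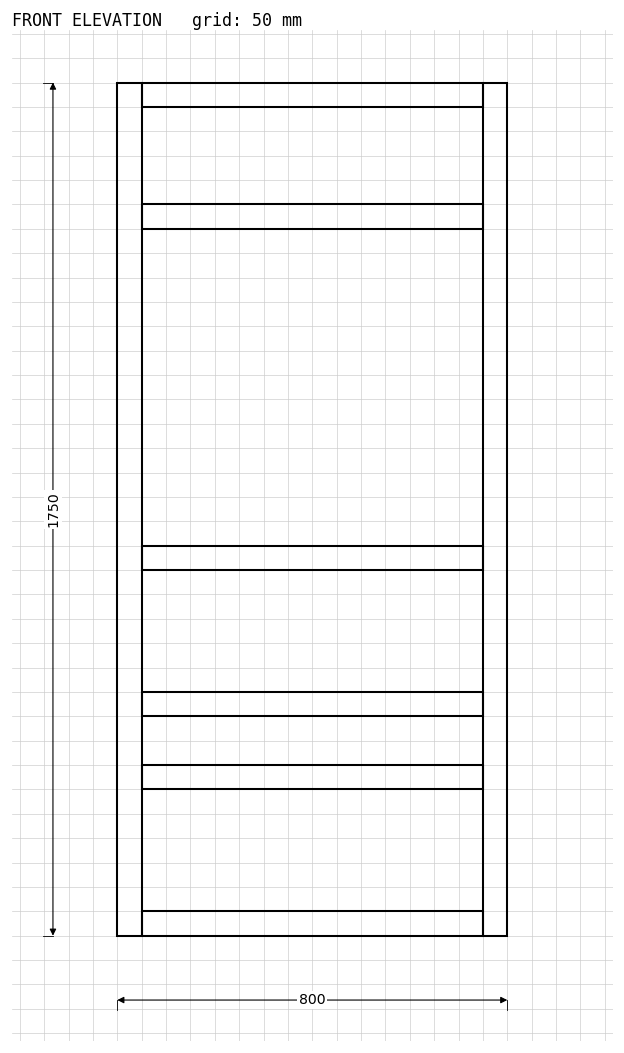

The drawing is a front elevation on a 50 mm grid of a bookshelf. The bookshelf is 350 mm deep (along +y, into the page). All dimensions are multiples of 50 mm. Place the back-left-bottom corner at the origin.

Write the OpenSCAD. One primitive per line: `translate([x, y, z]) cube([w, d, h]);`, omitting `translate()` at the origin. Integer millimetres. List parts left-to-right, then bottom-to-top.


cube([50, 350, 1750]);
translate([50, 0, 0]) cube([700, 350, 50]);
translate([50, 0, 300]) cube([700, 350, 50]);
translate([50, 0, 450]) cube([700, 350, 50]);
translate([50, 0, 750]) cube([700, 350, 50]);
translate([50, 0, 1450]) cube([700, 350, 50]);
translate([50, 0, 1700]) cube([700, 350, 50]);
translate([750, 0, 0]) cube([50, 350, 1750]);


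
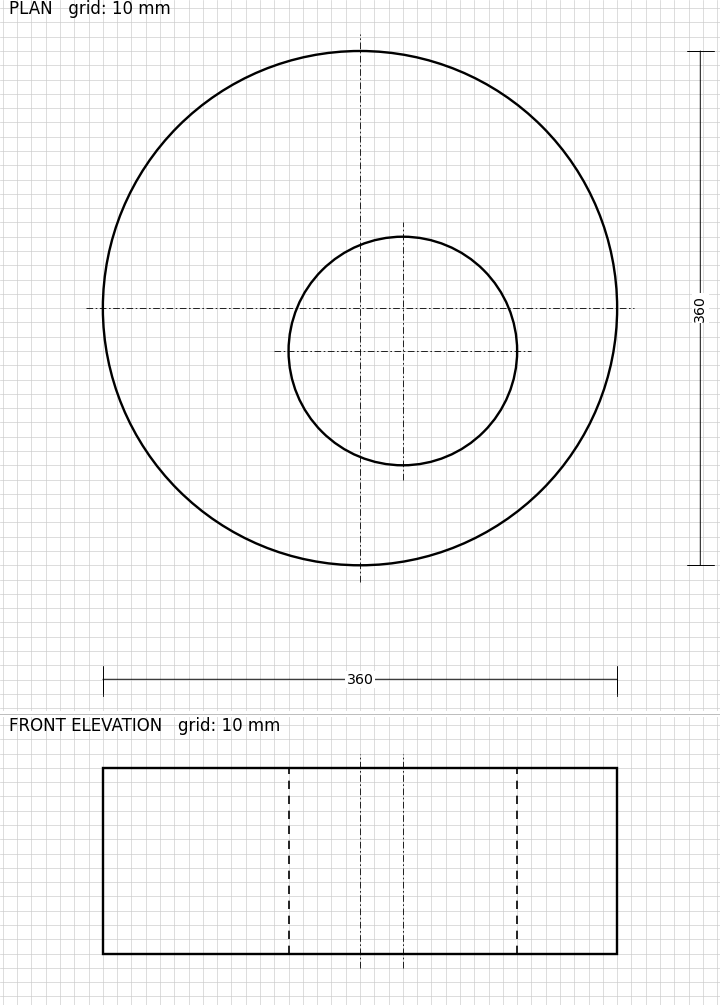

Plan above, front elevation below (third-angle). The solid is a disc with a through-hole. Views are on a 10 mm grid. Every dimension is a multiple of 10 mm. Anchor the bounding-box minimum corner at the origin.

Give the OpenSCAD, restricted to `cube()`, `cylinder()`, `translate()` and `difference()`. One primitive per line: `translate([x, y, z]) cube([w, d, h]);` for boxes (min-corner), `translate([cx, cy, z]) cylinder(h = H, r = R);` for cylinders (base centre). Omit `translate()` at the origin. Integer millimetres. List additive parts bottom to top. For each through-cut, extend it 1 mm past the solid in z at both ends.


difference() {
  translate([180, 180, 0]) cylinder(h = 130, r = 180);
  translate([210, 150, -1]) cylinder(h = 132, r = 80);
}


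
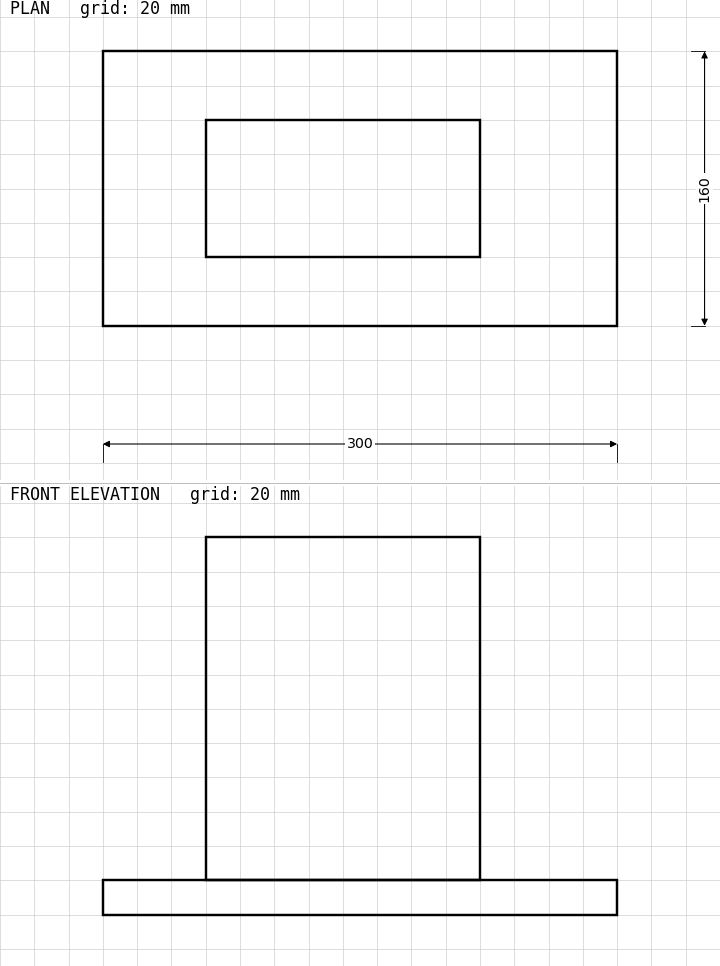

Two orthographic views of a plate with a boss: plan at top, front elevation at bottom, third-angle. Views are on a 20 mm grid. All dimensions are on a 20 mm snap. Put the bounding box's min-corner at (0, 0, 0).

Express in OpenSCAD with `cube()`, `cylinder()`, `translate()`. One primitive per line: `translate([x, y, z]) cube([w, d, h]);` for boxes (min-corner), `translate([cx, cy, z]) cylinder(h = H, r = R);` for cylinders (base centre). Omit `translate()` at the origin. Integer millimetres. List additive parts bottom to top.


cube([300, 160, 20]);
translate([60, 40, 20]) cube([160, 80, 200]);


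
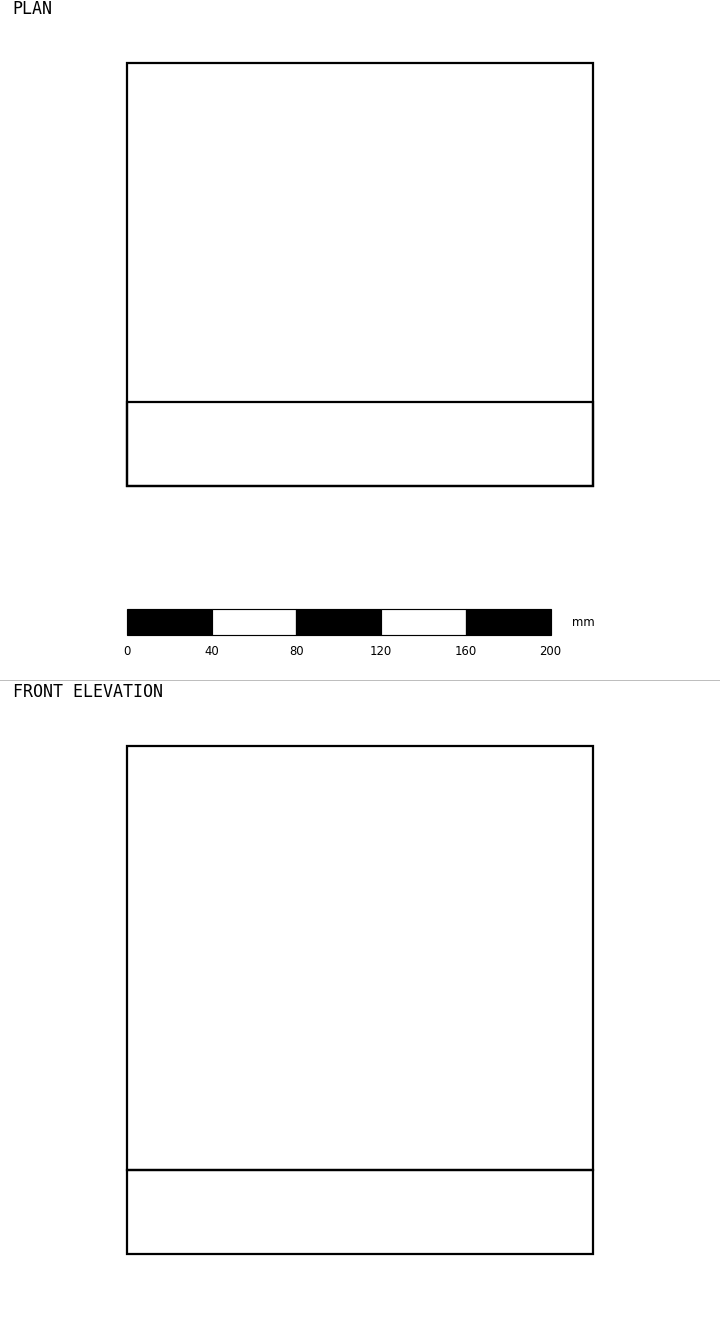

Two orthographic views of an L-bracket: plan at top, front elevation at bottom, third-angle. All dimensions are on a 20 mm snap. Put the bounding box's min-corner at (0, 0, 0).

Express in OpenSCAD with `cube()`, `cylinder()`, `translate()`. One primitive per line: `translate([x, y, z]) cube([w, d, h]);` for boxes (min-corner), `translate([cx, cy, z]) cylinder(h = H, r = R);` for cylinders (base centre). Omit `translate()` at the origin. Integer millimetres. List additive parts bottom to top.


cube([220, 200, 40]);
translate([0, 0, 40]) cube([220, 40, 200]);


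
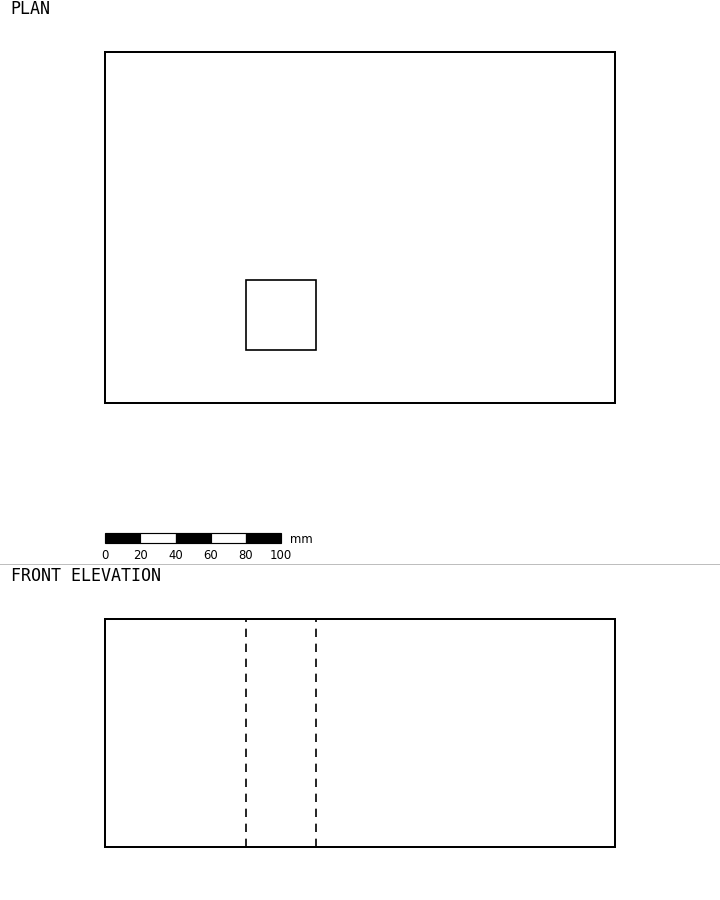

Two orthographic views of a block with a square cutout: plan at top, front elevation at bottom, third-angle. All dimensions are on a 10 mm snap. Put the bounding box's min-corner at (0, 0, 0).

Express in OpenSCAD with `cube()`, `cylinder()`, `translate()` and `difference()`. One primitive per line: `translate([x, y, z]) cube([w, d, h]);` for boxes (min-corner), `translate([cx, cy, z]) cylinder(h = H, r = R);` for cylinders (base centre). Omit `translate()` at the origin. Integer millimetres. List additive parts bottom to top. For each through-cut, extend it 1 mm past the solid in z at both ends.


difference() {
  cube([290, 200, 130]);
  translate([80, 30, -1]) cube([40, 40, 132]);
}
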